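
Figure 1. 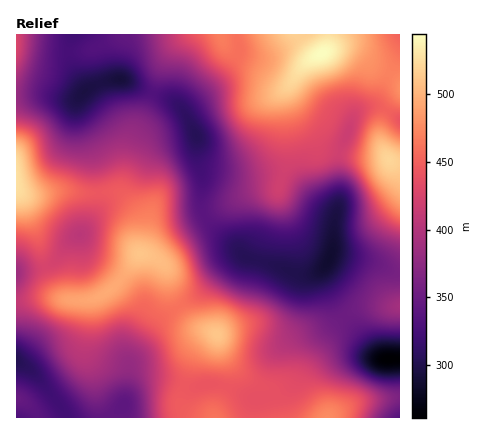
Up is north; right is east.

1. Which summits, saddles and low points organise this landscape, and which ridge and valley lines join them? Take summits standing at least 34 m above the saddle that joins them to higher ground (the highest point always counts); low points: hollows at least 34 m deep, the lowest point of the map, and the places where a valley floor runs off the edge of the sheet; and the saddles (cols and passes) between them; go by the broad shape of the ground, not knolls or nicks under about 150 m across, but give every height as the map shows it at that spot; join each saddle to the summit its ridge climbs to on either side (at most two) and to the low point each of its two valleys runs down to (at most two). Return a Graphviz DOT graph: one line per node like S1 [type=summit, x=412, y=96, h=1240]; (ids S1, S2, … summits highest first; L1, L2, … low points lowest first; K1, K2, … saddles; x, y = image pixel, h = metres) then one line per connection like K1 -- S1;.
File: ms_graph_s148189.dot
graph terrain {
  S1 [type=summit, x=322, y=54, h=544];
  S2 [type=summit, x=16, y=180, h=527];
  S3 [type=summit, x=390, y=160, h=520];
  S4 [type=summit, x=218, y=334, h=511];
  S5 [type=summit, x=140, y=254, h=510];
  S6 [type=summit, x=16, y=44, h=428];
  L1 [type=low, x=390, y=358, h=261];
  L2 [type=low, x=330, y=258, h=286];
  L3 [type=low, x=120, y=80, h=292];
  L4 [type=low, x=16, y=360, h=302];
  K1 [type=saddle, x=178, y=306, h=461];
  K2 [type=saddle, x=386, y=110, h=451];
  K3 [type=saddle, x=98, y=192, h=443];
  K4 [type=saddle, x=344, y=318, h=352];
  K5 [type=saddle, x=204, y=218, h=339];
  K6 [type=saddle, x=68, y=52, h=326];
  K1 -- S4;
  K1 -- S5;
  K1 -- L2;
  K1 -- L4;
  K2 -- S1;
  K2 -- S3;
  K2 -- L2;
  K3 -- S2;
  K3 -- S5;
  K3 -- L3;
  K3 -- L4;
  K4 -- S1;
  K4 -- L1;
  K4 -- L2;
  K5 -- S1;
  K5 -- S5;
  K5 -- L2;
  K5 -- L3;
  K6 -- S1;
  K6 -- S6;
  K6 -- L3;
}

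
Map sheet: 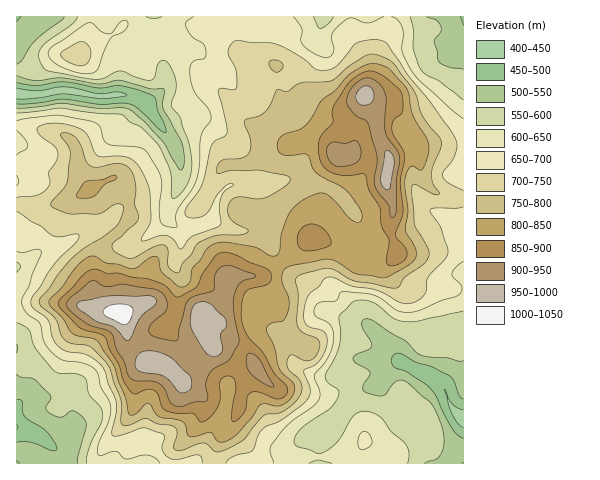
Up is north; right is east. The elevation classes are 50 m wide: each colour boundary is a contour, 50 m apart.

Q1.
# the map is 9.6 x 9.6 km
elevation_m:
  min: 420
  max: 1030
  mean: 710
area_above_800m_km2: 24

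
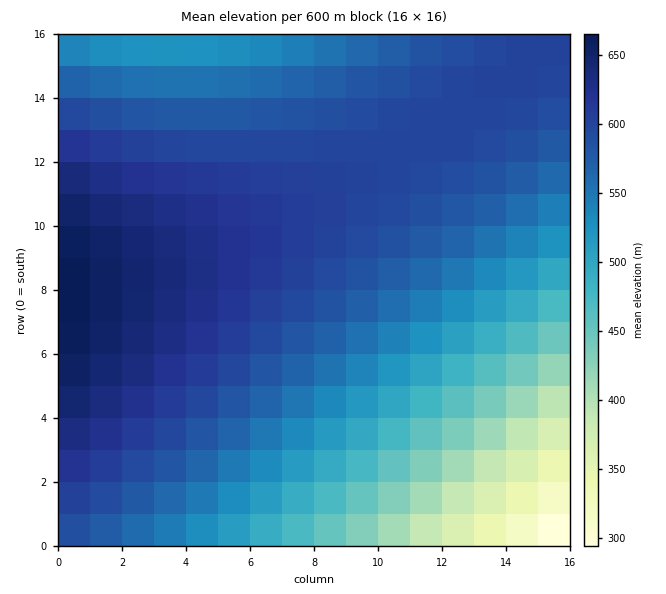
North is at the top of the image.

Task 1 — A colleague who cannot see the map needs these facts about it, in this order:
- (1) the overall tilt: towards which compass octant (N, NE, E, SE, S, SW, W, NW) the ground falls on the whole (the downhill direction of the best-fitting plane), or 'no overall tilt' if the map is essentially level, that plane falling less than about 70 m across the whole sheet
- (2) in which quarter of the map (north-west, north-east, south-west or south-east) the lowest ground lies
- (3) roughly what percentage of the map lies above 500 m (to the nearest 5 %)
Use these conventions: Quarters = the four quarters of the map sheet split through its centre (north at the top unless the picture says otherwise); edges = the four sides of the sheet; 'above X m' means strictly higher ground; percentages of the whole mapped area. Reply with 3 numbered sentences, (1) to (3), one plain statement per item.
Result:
(1) On the whole the ground falls towards the south-east.
(2) Look to the south-east quarter for the lowest ground.
(3) Roughly 80 % of the ground is higher than 500 m.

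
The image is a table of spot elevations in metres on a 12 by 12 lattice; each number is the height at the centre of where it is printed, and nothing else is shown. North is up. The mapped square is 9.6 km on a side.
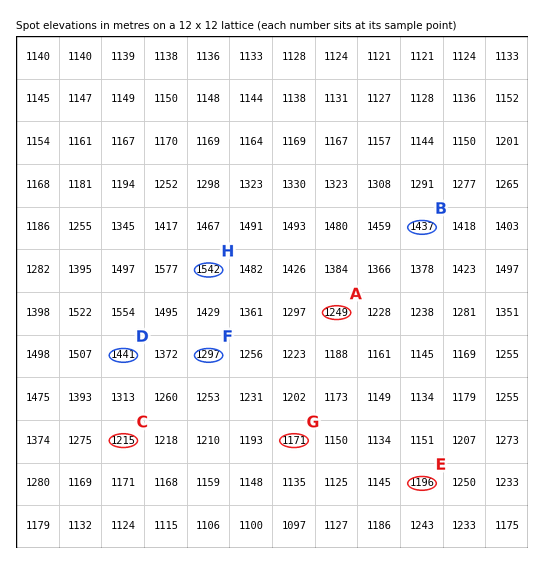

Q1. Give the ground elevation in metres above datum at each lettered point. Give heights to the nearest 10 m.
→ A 1250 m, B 1440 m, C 1220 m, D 1440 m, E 1200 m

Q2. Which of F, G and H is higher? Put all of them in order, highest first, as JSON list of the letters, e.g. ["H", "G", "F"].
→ ["H", "F", "G"]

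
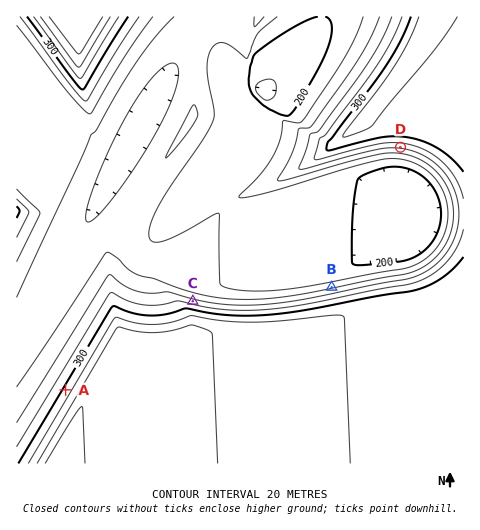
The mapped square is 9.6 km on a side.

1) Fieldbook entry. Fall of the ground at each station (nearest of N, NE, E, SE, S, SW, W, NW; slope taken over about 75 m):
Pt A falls NW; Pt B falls N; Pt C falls N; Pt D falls S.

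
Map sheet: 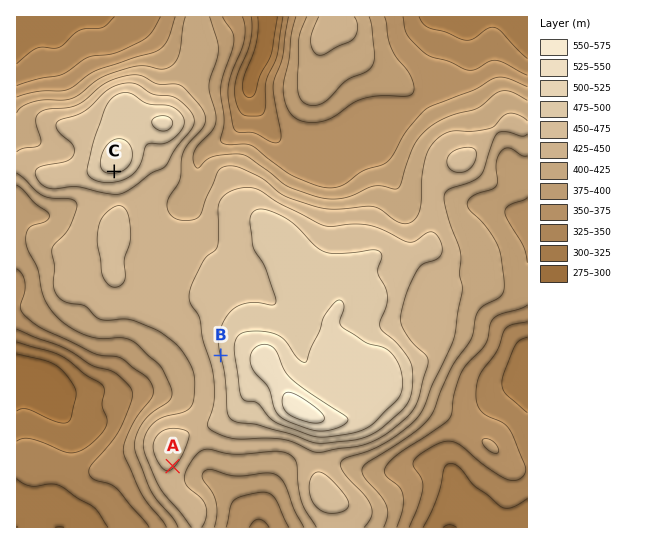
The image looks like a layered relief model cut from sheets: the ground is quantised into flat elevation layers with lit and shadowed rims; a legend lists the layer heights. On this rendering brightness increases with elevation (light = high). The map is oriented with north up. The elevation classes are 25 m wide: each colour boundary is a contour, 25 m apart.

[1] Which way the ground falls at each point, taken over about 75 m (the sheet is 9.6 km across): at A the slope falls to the SE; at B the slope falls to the W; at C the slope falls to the S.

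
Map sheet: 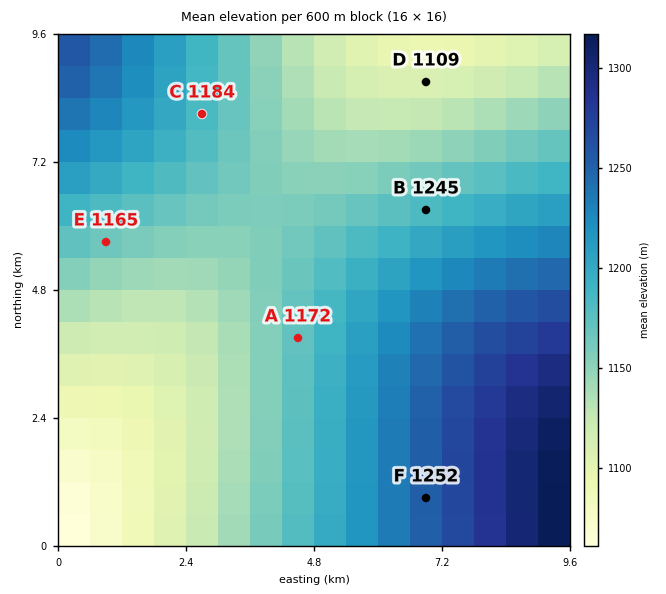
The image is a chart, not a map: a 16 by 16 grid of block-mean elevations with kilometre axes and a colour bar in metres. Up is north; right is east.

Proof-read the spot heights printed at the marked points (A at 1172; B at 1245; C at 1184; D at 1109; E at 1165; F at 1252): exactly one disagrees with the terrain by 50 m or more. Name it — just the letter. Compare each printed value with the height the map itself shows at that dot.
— B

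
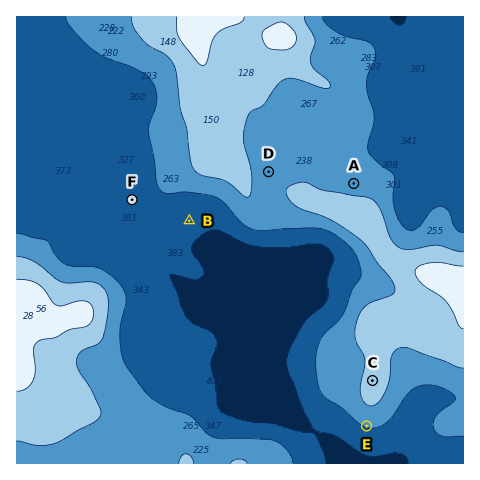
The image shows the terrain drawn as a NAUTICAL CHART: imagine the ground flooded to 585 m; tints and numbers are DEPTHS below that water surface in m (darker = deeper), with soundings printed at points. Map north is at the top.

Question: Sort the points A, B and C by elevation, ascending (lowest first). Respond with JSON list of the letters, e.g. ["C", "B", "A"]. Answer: ["B", "A", "C"]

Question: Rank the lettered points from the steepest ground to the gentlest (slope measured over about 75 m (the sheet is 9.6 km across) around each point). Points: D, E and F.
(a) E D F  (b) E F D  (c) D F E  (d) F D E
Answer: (b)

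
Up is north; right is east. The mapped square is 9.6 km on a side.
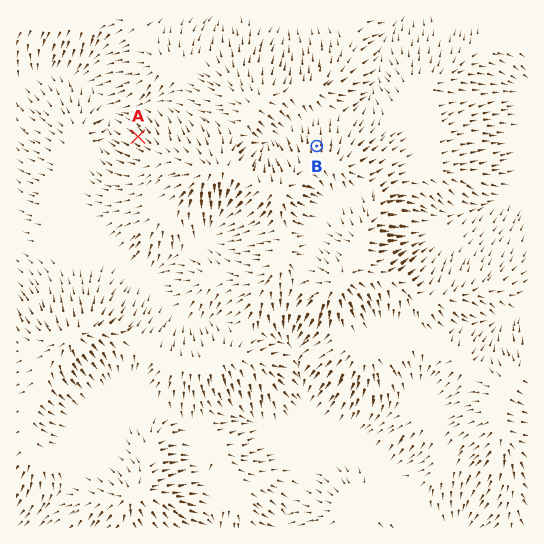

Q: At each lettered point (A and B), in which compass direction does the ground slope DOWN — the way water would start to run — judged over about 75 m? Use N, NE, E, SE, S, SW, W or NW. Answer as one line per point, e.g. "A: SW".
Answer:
A: NW
B: N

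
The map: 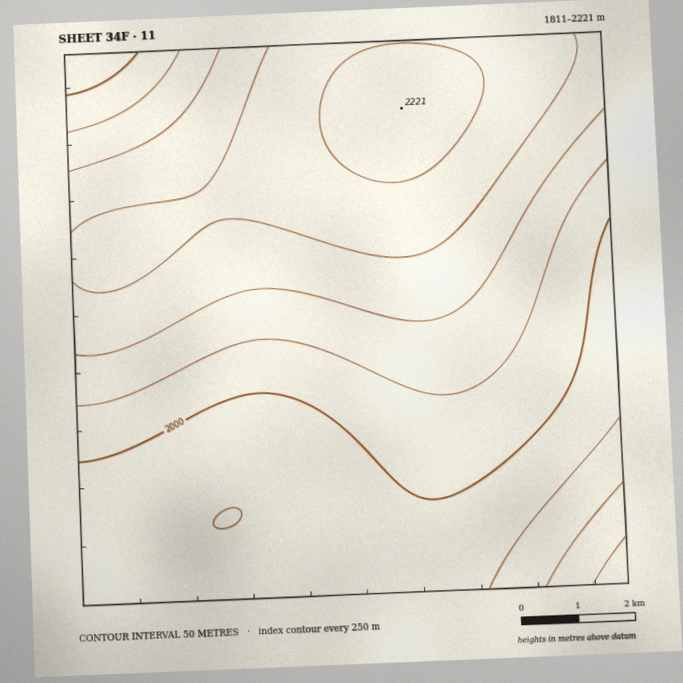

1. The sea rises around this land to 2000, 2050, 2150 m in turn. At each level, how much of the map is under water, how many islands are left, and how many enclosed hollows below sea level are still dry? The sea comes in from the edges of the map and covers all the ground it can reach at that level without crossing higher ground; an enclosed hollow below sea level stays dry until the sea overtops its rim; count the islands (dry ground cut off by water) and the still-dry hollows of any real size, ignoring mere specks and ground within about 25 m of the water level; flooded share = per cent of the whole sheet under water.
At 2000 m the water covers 31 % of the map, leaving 0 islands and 0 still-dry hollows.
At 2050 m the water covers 47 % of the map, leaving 0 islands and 0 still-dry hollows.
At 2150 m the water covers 77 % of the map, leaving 0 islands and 0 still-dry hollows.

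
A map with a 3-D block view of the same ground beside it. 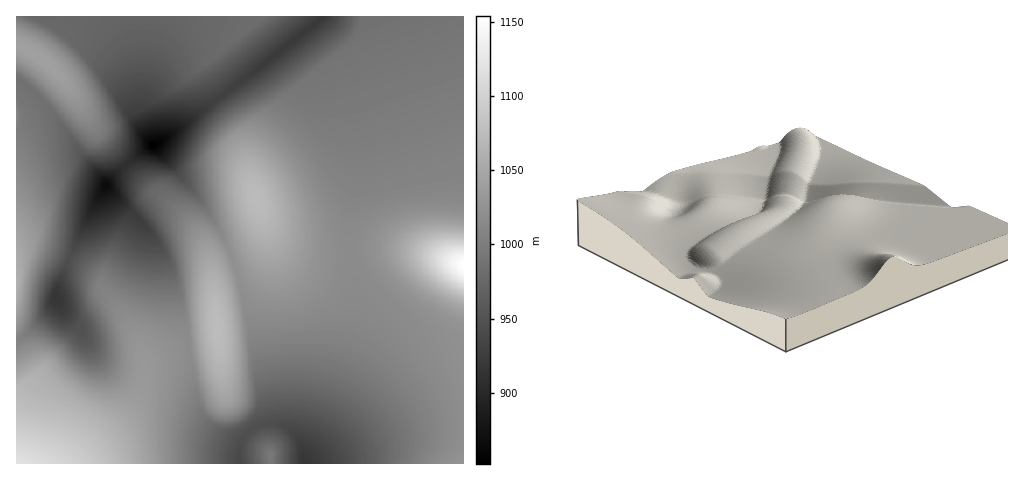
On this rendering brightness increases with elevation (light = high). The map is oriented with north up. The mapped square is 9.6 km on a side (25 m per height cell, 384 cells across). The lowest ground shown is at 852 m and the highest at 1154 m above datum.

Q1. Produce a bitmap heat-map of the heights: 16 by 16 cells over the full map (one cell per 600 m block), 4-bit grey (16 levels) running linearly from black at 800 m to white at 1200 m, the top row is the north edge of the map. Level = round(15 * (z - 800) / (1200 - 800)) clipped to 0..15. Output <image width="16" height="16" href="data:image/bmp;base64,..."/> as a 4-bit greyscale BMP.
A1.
<image width="16" height="16" href="data:image/bmp;base64,Qk32AAAAAAAAAHYAAAAoAAAAEAAAABAAAAABAAQAAAAAAIAAAAATCwAAEwsAABAAAAAAAAAAAAAAABEREQAiIiIAMzMzAERERABVVVUAZmZmAHd3dwCIiIgAmZmZAKqqqgC7u7sAzMzMAN3d3QDu7u4A////ALu6mHZmVWeIuqqYd2ZWZ4iqmZiJdmd3iJl4mJqHd4iIh2iImoiIiIh1aIiaiIiIiYV3d5mZiIiblmZmmZmYiayXVVeJqpiJmYdDZ3mqiIiIh1RVeamIiIh3djNomIiIiHeGRFaId3d4eYZWZWd3d3eZdmZmVWd3d4d2ZndlVnd3"/>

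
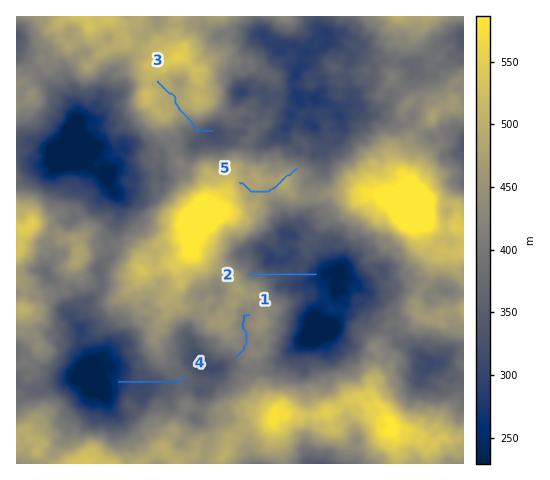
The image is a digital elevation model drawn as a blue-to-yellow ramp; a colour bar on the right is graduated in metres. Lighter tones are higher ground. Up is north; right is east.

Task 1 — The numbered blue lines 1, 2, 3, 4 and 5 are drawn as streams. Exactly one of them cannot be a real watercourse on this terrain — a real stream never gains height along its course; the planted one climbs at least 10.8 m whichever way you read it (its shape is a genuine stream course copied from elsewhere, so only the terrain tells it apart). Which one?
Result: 5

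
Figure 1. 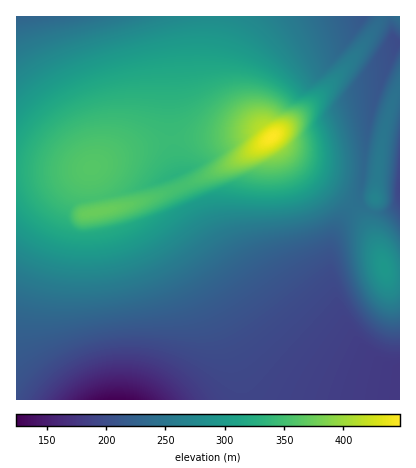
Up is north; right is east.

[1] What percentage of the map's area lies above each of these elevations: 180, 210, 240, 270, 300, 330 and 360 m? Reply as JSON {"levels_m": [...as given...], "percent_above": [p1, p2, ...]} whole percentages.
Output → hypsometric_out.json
{"levels_m": [180, 210, 240, 270, 300, 330, 360], "percent_above": [96, 77, 62, 46, 32, 21, 6]}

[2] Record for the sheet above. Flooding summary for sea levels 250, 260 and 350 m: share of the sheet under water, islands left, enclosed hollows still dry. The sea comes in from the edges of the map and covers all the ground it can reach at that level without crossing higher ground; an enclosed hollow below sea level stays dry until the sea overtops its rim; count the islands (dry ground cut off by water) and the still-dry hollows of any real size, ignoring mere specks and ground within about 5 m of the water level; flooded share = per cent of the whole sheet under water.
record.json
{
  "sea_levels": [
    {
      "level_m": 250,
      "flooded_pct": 44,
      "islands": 1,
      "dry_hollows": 0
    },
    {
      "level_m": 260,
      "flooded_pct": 49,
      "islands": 1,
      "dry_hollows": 0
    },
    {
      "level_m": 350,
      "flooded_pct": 90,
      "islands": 1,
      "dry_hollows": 0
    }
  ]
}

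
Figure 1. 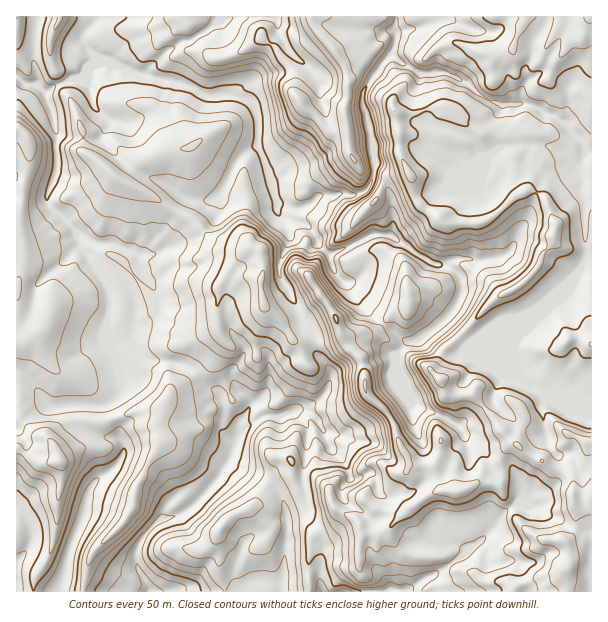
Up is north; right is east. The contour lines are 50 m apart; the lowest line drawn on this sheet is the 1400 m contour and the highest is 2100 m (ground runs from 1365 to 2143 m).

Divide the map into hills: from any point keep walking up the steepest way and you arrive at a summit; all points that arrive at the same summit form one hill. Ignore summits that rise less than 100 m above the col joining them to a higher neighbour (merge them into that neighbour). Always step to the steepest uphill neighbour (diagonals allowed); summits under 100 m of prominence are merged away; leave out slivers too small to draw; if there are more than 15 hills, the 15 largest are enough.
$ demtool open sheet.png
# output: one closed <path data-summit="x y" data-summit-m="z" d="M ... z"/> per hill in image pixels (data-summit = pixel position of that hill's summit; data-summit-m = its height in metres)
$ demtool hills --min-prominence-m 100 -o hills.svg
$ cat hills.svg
<path data-summit="566 569" data-summit-m="2142" d="M275 16l-177 0-16 20 2 8 12 13-2 6-6 5-2 6-5 5-10 0-27 13 12 39 2 31-2 11-8 21 0 9 28 28 3 14 7 9 22 36 1 24-5 18 5 10 7 2 13-6 5 10 13 12 29 2 15 6 15 17 14 10 6 27 12 10-10 30-10 15-16 20-19 15-24 8-20 23-3 6 0 15 14 27 441 1 1-439-7-1-7 13 5 12-1 15 2 6 0 35 4 13 0 9-8 15-16 18-33 25-12 12-33 15-19 6-23-25 8-10 10-17-2-18-11-10-17-2-42-30 2-6 0-19-4-20-5-5-11-3-6 9-10 4-33 0-21 14-14 0-11-5-12-42-7-15 1-23-5-18-5-5-11-4 3-6 11-9 16-34 9-12 1-9z"/><path data-summit="554 234" data-summit-m="2080" d="M392 55l-12 10-18 28 0 14 4 4 7 33 1 27-2 9 11 4 5 5 4 20 0 19-2 6 42 30 17 2 11 10 2 18-6 12-12 15 23 25 4 0 48-21 12-12 33-25 16-18 8-15-4-22 0-35-2-6 1-15-5-9 6-13 0-6-2-8-18-19-30-16-10-3-24 1-9-2-11-6-12-12-18-10-13-2-18 1z"/><path data-summit="134 506" data-summit-m="1690" d="M129 338l-13 6-7 0 11 27 1 18-5 9-8 6 0 6 14 31 2 12-6 11-26 21-4 9-3 18-17 40-9 40 90 0-1-7-12-21 0-15 3-6 20-23 24-8 19-15 16-20 10-15 10-27-2-6-10-7-4-24-7-8-9-5-15-17-6-2-41-8-10-10z"/><path data-summit="353 158" data-summit-m="1954" d="M395 16l-119 1 2 9-1 9-9 12-16 34-11 9-3 6 11 4 5 5 5 18-1 23 7 15 9 33 5 11 9 3 14 0 9-4 7-8 15 0 8-3 15 1 10-4 4-5 4-14 0-12-4-30-8-22 0-14 18-28 11-11 5-13z"/><path data-summit="27 137" data-summit-m="1681" d="M18 78l-2 0 0 305 17 3 18 22 18-4 36 0 11-6 5-9-1-18-16-39 5-18-1-24-22-36-7-9-3-14-28-28 0-9 6-12 4-20-2-31-2-14-10-25-6-7-12-1z"/><path data-summit="591 17" data-summit-m="2112" d="M591 16l-195 0-2 10 2 15-5 13 28 19 18-1 13 2 18 10 12 12 11 6 9 2 24-1 10 3 30 16 18 19 2 11 7 0z"/><path data-summit="59 461" data-summit-m="1730" d="M26 384l-10 0 0 123 9 8 5 9 1 16-5 11-10 10 0 30 41 1 7-16 9-37 12-27 3-18 4-9 26-21 6-11 0-7-5-8-14 0-19-8-4-5-1-21-30 4-18-22z"/><path data-summit="60 17" data-summit-m="1610" d="M96 16l-79 0-1 61 10 7 12 1 6 6 27-12 10 0 15-19 0-3-12-13-2-8 12-13z"/>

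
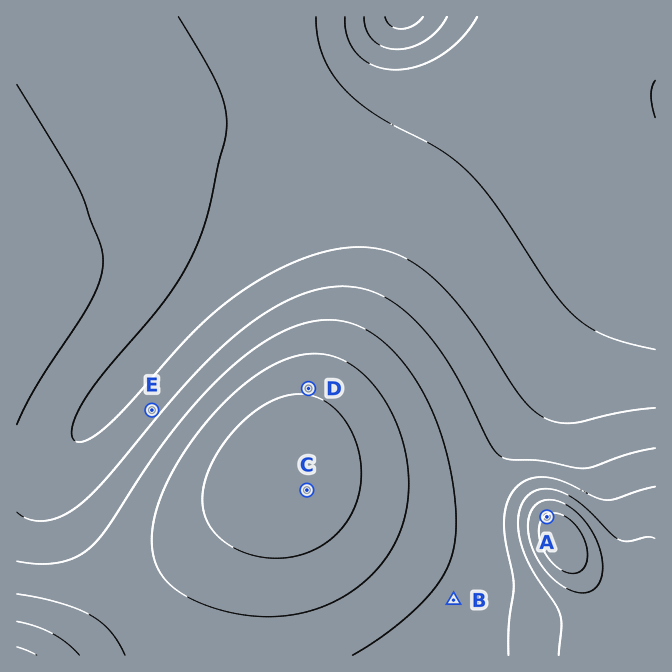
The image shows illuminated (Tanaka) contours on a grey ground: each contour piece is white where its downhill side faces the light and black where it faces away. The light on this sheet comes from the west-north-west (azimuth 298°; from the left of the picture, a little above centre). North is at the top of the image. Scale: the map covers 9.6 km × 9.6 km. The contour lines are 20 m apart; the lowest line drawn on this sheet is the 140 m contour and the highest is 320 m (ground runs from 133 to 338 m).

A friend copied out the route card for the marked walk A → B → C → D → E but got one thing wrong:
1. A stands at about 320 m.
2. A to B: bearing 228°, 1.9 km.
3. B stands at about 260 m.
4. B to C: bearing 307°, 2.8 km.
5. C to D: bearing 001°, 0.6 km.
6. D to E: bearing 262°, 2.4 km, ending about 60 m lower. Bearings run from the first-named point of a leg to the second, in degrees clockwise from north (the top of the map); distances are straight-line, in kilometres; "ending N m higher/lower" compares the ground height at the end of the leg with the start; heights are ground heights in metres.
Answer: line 5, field distance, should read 1.5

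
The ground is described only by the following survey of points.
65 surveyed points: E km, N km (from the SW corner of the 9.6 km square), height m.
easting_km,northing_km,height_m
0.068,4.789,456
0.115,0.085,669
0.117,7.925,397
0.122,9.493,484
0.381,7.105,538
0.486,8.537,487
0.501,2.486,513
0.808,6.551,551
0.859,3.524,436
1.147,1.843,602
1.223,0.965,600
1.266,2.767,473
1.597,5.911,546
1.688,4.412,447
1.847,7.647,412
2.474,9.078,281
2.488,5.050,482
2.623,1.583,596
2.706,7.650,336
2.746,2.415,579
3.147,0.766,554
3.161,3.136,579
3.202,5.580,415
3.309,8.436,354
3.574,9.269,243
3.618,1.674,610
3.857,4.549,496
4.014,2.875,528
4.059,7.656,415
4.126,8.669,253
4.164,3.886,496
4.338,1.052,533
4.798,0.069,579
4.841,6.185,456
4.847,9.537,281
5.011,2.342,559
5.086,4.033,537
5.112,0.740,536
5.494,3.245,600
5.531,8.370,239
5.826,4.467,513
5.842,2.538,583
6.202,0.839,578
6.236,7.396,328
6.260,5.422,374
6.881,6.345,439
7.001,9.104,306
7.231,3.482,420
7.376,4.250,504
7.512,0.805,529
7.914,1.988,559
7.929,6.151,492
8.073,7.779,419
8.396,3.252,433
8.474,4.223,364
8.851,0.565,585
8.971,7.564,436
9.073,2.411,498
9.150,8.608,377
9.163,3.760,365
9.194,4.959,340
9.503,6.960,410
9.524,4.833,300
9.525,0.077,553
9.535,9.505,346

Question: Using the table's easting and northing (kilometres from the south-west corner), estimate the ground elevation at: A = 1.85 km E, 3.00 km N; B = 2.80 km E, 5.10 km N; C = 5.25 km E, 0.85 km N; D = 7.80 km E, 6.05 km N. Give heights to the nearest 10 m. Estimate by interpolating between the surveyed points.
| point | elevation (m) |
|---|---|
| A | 470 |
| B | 430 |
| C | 540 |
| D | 480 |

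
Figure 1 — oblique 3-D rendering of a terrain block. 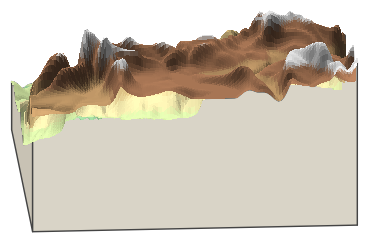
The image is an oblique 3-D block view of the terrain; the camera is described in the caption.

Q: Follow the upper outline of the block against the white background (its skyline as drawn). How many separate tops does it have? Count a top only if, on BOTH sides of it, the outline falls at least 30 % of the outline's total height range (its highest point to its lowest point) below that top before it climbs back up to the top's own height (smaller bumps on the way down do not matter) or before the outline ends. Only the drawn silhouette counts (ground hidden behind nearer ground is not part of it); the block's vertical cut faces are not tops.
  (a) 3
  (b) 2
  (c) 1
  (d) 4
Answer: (c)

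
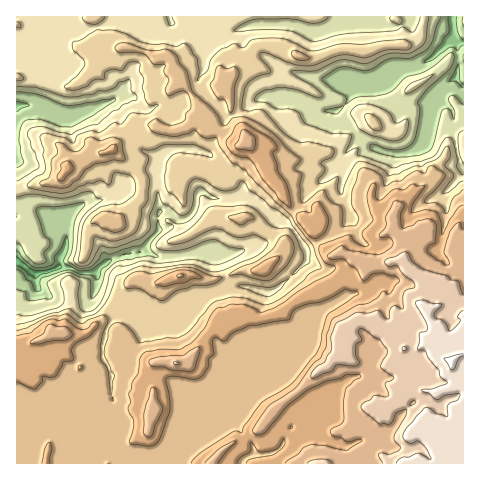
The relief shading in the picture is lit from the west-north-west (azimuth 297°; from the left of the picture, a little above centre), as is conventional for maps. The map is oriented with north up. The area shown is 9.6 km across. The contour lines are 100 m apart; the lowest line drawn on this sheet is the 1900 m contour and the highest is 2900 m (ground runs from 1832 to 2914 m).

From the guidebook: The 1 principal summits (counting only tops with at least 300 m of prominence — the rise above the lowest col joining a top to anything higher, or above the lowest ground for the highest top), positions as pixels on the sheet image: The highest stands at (452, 363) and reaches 2914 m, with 1082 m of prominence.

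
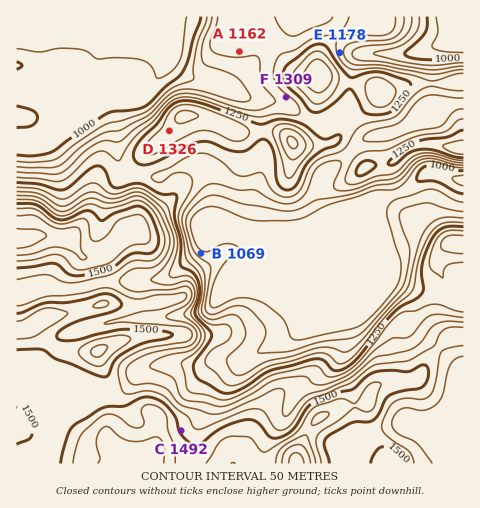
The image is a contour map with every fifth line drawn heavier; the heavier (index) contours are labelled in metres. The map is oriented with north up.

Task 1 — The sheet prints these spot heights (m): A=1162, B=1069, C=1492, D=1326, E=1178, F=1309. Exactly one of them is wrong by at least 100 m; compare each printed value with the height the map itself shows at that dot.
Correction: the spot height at F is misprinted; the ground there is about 1184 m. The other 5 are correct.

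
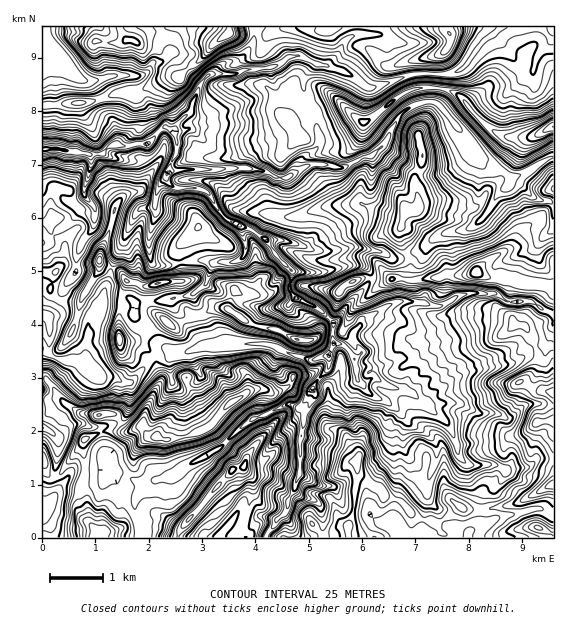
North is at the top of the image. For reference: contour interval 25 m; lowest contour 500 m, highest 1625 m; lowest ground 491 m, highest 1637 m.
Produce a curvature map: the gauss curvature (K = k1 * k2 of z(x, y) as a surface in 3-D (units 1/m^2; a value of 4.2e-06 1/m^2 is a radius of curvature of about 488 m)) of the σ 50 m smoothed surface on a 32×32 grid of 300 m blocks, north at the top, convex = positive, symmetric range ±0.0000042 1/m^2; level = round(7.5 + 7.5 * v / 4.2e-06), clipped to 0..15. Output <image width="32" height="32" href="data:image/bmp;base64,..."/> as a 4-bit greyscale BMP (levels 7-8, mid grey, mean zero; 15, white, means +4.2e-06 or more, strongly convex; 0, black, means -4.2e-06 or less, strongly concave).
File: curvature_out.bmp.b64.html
<image width="32" height="32" href="data:image/bmp;base64,Qk12AgAAAAAAAHYAAAAoAAAAIAAAACAAAAABAAQAAAAAAAACAAATCwAAEwsAABAAAAAAAAAAAAAAABEREQAiIiIAMzMzAERERABVVVUAZmZmAHd3dwCIiIgAmZmZAKqqqgC7u7sAzMzMAN3d3QDu7u4A////AHd4iHdpiHxnhYh3d4h3d6eIl4Z1iXd2h+eGh4d2l3dniGh3eIh4loRpZ4h4ineHeHeIh3iHhXeKlJZpd3Z4eIiGaHaXd42Xd2eZZ4d3l2lnqWmWiIeGlqiIeZh5eIiHh1nEV4tppHxnaXeXeIaHhYeHToOnd3Z6mHp4Z3d4d3m3lVmHiId5lnUld4d3h4d3V1ebW3m0mIZ353h3eHd3fWjHeHZUd4XXfzVWiIeHh3h4OXeXd3h3dnQmZ5h3h3d3d4p293eHeHeH/3WXh3iIl3eIZ0h7Z3izmIB2d4d3h3mHdnh4V3dpZmp9l4iXdoh6aXaYd1tniZjQ9PdmeIiHaHaIsRx7bBh5tkeMG1aVi3d3h09nmGd4g3qXeHlYiHeIiXdjaHiHe0tYd4iHh3d4d3eHiVeHeIbUiIeHd5eHiXh4iGmaWp2EmXd3eGeJh3d4iHlKhsJ3d4h2h3h3iHd4eHmYeJddh2eILHh6eXZ4iGZ5h3eIZzl3h8hns4eHh4h3d5iYtM1Yd4d3h4V4eId3iIp4aViCd3iHd4d5uH+Ih3d3eHiId1d4iIh4iFZWV4aXiHikeGhqZ4d3d6i6aIa3h5d3loh394mKaGd3d2hYd4eHeGeId3K2VpdoeHl3dod3eHipeIeHpzl4iGh4iJt3d4dniXh3d4x2d3iHd3iId3d3"/>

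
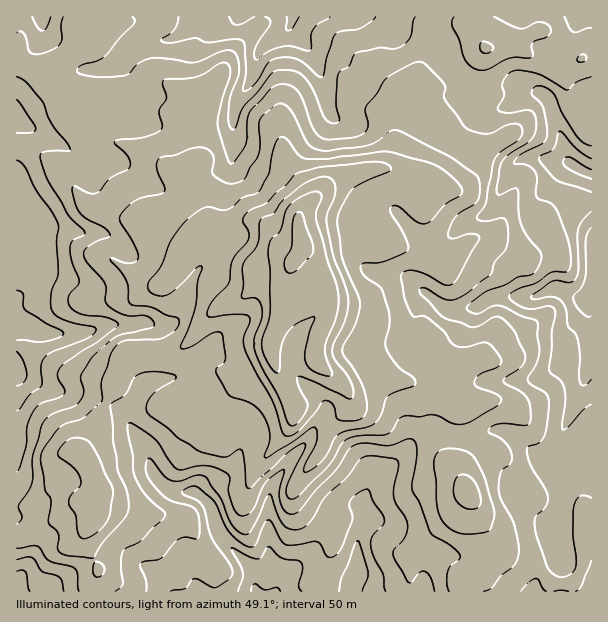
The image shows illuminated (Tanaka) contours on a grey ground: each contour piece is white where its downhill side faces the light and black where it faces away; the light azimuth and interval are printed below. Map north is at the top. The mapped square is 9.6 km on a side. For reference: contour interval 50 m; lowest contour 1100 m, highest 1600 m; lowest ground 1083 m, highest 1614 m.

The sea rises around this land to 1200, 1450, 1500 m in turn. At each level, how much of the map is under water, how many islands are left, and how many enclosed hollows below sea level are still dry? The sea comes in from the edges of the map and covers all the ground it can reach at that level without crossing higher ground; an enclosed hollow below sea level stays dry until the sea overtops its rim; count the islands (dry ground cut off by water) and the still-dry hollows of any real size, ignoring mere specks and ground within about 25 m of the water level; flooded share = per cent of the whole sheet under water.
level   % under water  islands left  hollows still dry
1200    12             0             0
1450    92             1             0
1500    95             1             0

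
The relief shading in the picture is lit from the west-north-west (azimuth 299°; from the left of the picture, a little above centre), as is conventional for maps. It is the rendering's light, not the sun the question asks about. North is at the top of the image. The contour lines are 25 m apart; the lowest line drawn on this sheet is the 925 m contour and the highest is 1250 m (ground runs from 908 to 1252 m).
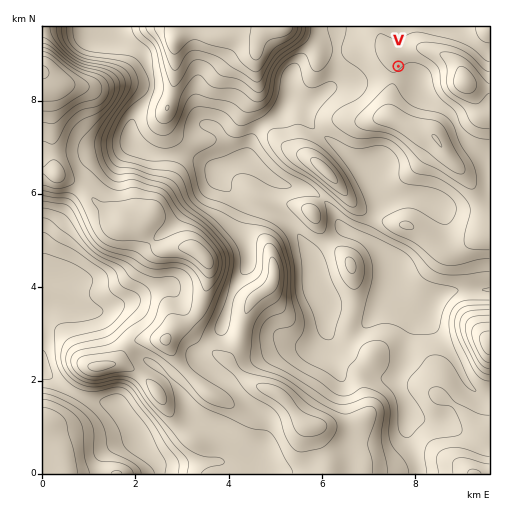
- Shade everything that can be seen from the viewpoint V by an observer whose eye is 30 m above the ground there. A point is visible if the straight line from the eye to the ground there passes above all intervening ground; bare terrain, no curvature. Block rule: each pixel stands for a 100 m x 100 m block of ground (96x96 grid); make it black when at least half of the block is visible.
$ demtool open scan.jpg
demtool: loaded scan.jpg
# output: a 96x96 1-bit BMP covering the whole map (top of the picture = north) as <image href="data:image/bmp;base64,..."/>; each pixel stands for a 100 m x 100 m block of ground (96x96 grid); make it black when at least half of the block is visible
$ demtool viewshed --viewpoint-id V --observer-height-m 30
<image width="96" height="96" href="data:image/bmp;base64,Qk2+BAAAAAAAAD4AAAAoAAAAYAAAAGAAAAABAAEAAAAAAIAEAAATCwAAEwsAAAIAAAAAAAAA////AAAAAAAAAAAAAAAAAAAAAAAAAAAAAAAAAAAAAAAAAAAAAAAAAAAAAAAAAAAAAAAAAAAAAAAAAAAAAAAAAAAAAAAAAAAAAAAAAAAAAAAAAAAAAAAAAAAAAAAAAAAAAAAAAAAAAAAAAAAAAAAAAAAAAAAAAAAAAAAAAAAAAAAAAAAAAAAAAAAAAAAAAAAAAAAAAAAAAAAAAAAAAAAAAAAAAAAAAAAAAAAAAAAAAAAAAAAAAAAAAAAAAAAAAAAAAQAAAAAAAAAAAAAABwAQAAAAAAAAAAAAHgAwAAAAAAAAAAAAOAHgAAAAAAAAAAAAAAfAAAAAAAAAAAAAAB+AAAAAAAAAAAAAAD4AAAAAAAAAAAAAAHwAAAAAAAAAAAAAAHgAAAAAAAAAAAAAACAAAAAAAAAAAAAAAAAAAAAAAAAAAAAAAAAAAAAAAAAAAAAQAAAAAAAAAAAAAAAQAAAAAAAAAAAAAAAAAAAAAAAAAAAAAAAAAAAAAAAAAAAAAAAAAAAAAAAAAAAAAAAAAAAAAAAAAAAAAAAAAAAAAAAAAAAAAAAAMAAAAAAAAAAAAAAAEAAAAAAAAAAAAAAAGAAAAAAAAAAAAAAAGAAAAAAAAAAAAAAADAAAAAAAAAAAAAAADAAAAAAAAAAAAAAABAAgAAAAAAAAAAAABgBgAAAAAAAAAAAABgAAAAAAAAAAAAAABwAAAAAAAAAAAAAADwAAAAAAAAAAAAAAHwAAAAAAAAAAAAAAHwAAAAAAAAAAAAAAPwAAAAAAAAAAAAAA/wAAAAAAAAAAAABD/gAAAAAAAAAAAAH//gAAAAAAAAAAAAH//AAAAAAAAAAAAAH//AAAAAAAAAAAAAD//AAAAAAAAAAAAAD/+AAAAAAAAAAAAAD/+AAAAAAAAAAAAAH/8AAAAAAAAAAAAE//4AAAAAAAAAAAD///4AAAAAAAAAAAH///wAAAAAAAAAAAP///wAAAAAAAAAAAf///wAAAAAAAAAAP////wAAAAQAAAAAf////wAAAAwAAAAAf////wAAABwAAAAAf////wAAADgAAAAAf////wAAAHgAAAAA/////4AAAPAAAAAA//+B/+AAA+AAAAAA//wAf/AAD8AAAAAA//gAf/gAP4AAAAAA//gAf+AA/4AAAABA//AA/ACB/wAAACDA//AA8ADh/gAAAfHA//AA4AB3/gAAD/vg//gA4AB//gAAP//gf/gAwAB//w/w///wfvgAQAA////////wfHwAAAAP///////gfnwAAAAP//////+Af/wAAAAP//////4Af/wAAAAP//////4Af/wAAAAP4/////8Af/gAAAAPwf////8Af/AAAAAPwP////8A/8AAAAAPgP////8B/AAAAAAPgP////8B4AAAAAAPwP////4DwAAAAAAPwP////4DAAAAAAAP8P////gAAAAAAAAP+P///+AAAAAAAAAP/////wAAAAAAAAAH/////AAAAAAAAAAD////8AAAAAAAAAAAf///+AAAAAAAAAAAP///+AAA="/>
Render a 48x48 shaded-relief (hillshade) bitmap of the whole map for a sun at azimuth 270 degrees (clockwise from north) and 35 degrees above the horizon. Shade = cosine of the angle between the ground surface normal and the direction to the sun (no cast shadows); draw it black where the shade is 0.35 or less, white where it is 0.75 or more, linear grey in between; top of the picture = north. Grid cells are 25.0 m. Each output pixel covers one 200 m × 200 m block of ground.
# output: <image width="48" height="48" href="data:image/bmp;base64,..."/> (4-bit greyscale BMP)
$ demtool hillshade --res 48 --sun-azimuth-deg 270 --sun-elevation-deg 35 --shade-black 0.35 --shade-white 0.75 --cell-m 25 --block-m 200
<image width="48" height="48" href="data:image/bmp;base64,Qk32BAAAAAAAAHYAAAAoAAAAMAAAADAAAAABAAQAAAAAAIAEAAATCwAAEwsAABAAAAAAAAAAAAAAABEREQAiIiIAMzMzAERERABVVVUAZmZmAHd3dwCIiIgAmZmZAKqqqgC7u7sAzMzMAN3d3QDu7u4A////AJmGZ4h1VorMqZiIiZqqmYd4h2Z3m7uph5mGVndmaJvLqZmIiZqpmYd4h2Z4q7qYd4h2VWZniazLmIiIiaupiId4hlZ4q6mHeIh2VWZniszKiIiJmau5h3Z4hlV5qpmIiYh2VVZ4m9ypiImZmau6l2Z4hkV5mZmZmYd2VVZ4rNuIiJmpmKu6h2V4hkRpmZmpmHdlVWeKzclnmqqYiauodmaJhkRpqpmYiHZVZnic7rZou6h3mqqGVmeZl0R5qpiHeGZ4iHit7ZV6yod5qqhUVmeal1aKqoh3iIirqGac2nabqHiaqXZFZmeah3iaqYd4mqvduWaJl3mqh4mph2VWZ3iZh3iaqYeKu83+yYd2Z5uXeJmHZmZmd4mZmHeJqYic3c3sqZh2ebp2iZh2ZmdmeImaqHeJmYit7szLmZmYm7hWiIiGVWdneImaqXeJmYrO7buqmaq6q7hmd3mXRWd3d4mZmYeIiZvu3KmZmau7q7l3ZWmoVWh2Z4mYiYiIia3uupmYmau7u7qIdVipZXd1V4mYeIiIib3sqZmZmZq7vLqZlkeqdmZUV4mYeIiIiazKmJmZmZqqvLmap0aal2UzaJmod4iIiJupiJmZmqqqq6mruESKqXMTeJqoZ4iZmJmZiIiJmru6qpmryUJZq4MDeJuoVniZmZmYiIiJmry7qYibykAnrKMDeay3VXiaqpmIiImZq7u7uoibyTAWraIEebynRXiau6mHiJmavLqquqmaliAmrIIVibuWVomru6mIiJqr3cqZmZqpdBE3q3I2iqmHeJq7uZmZmaqs7bqYiImYYhNYqWNYqYd4mruqmImqqaq87bmYh3eHQjV4h2V6uFaaqruYd4mqqaq926mZmHVUM1d3d3irpki6mZqYd4mrqZm9ypmZmGQzRXd3iJmrlmq4Z4mYiImrqZmbuYiZh2MiRneJmZmZiLylV4mYiJq6mJiJmHeId2QzNniZmIiZrNtkaJmZmZq6h6hmd2aIZmZURomZiImrzcY0eJmpmauoZqhVdlV3ZndlRomYiau8y3M2iJq6qauWVpdWdTRneIh2Z4iImszMuENYiJq7qqllZ4dWZSNXiZiHd3eIq8y6hUaIiJrMuqdWeIdWZCNYmph3d3iIrLqZdniZiJvLqoVXiYdWZCJYqpdmeImYmqmYeJqpmZq6mGVpmYdVZSFIu6dFeJqoeJmYmqqqqqmYiGabqYdVZjEmrLdEeJqpdmiZmqqqq6h3d3irqYdlZjAUi8hEeZmqlkaZmqqqq6hneJq7mIdmZkETabpliZmapjWJmZqaqqh3iry5d4h2ZUISSLt2iZmapSSJmImaqqh3m924ZYdlVUMzWMyFiqmalBOKqImZqqmIm923VGUiNVRFadyFeaqrlAJquXiZmqmIm8ymRDEANmd3i+2GeaqrlRFIqXiZmpmJq7p1VSACV4iJnP2GiZmql0M1iHiZqpmaqZdmeCEUeImaveyHiZmZmHYyV3iZqZiZmHd4mjIkeIms3MuIiZmZmZhBJniZqYiJiIiKuw=="/>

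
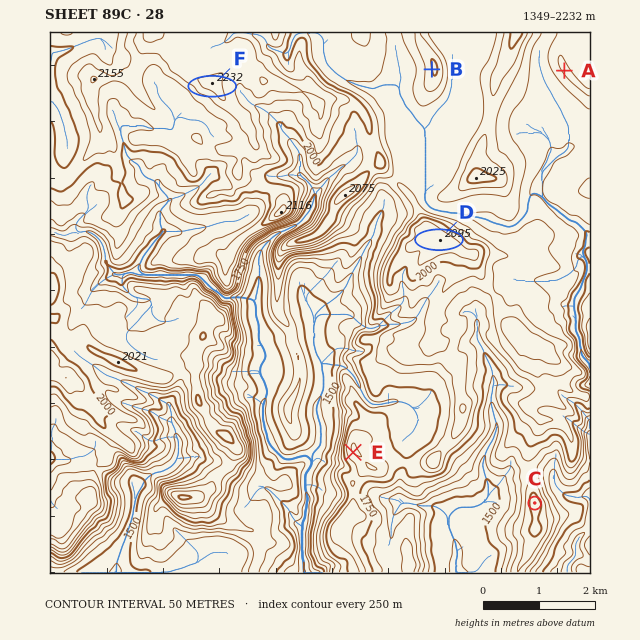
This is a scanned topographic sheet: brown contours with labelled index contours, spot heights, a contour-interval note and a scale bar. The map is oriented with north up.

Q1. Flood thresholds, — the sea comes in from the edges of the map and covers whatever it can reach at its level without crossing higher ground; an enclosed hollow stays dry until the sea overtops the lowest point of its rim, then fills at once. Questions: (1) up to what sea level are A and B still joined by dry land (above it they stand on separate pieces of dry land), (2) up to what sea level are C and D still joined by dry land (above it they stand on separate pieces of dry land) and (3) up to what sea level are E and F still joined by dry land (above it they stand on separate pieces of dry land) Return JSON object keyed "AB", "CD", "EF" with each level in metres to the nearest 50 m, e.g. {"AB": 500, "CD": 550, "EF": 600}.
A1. {"AB": 1850, "CD": 1700, "EF": 1750}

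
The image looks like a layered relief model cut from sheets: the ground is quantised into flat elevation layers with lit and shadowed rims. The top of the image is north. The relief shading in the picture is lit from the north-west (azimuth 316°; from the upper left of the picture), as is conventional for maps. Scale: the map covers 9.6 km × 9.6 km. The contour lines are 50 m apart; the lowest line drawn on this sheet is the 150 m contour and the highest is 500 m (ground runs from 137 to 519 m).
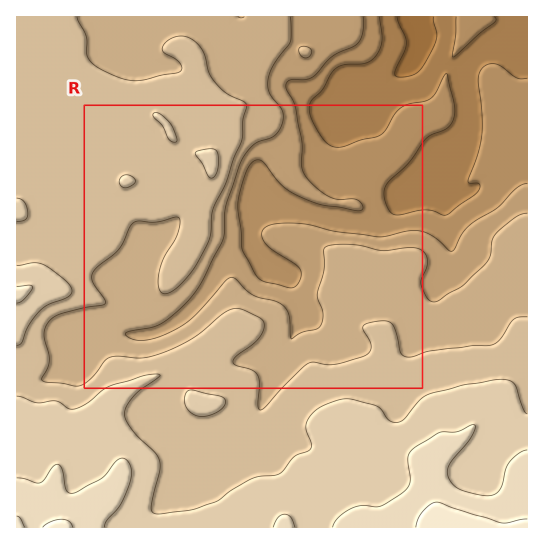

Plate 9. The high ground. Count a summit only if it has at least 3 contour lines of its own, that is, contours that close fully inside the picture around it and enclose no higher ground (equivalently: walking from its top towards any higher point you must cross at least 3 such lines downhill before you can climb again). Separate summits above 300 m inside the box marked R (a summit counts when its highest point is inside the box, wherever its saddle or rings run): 0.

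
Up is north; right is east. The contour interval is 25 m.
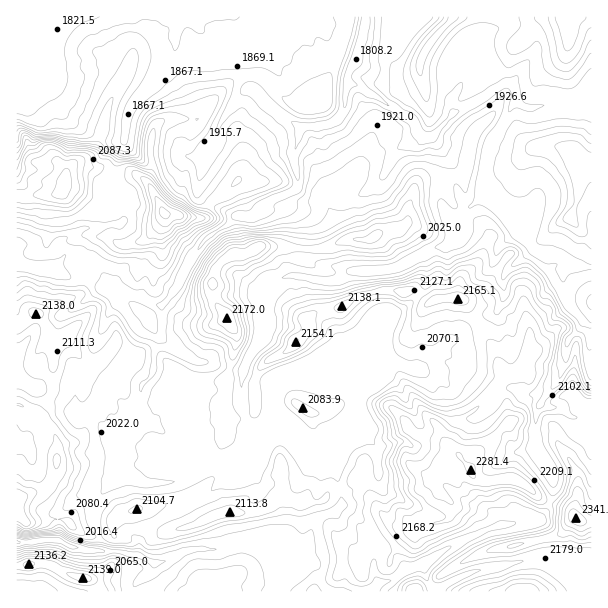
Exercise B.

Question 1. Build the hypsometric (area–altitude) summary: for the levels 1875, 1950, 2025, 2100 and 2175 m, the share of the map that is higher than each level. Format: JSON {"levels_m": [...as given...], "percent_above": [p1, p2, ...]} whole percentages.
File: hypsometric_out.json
{"levels_m": [1875, 1950, 2025, 2100, 2175], "percent_above": [92, 73, 53, 22, 8]}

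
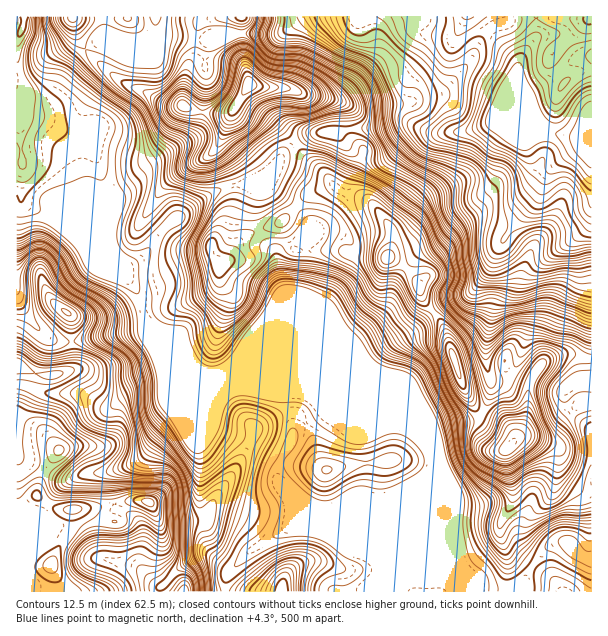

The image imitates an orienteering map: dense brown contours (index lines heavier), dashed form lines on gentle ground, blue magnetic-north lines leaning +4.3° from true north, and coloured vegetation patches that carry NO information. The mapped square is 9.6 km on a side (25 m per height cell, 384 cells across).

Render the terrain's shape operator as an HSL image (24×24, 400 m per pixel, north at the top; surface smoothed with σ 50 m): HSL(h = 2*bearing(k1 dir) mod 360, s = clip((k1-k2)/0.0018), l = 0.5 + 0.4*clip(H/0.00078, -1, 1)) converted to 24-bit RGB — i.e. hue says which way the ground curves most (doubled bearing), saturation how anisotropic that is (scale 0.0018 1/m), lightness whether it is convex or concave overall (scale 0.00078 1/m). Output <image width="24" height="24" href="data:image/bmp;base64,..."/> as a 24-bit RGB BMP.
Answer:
<image width="24" height="24" href="data:image/bmp;base64,Qk32BgAAAAAAADYAAAAoAAAAGAAAABgAAAABABgAAAAAAMAGAAATCwAAEwsAAAAAAAAAAAAAgmWGkr5lW9bCpmDMvVGNfzxFELk0+dvQBgg6T5G1p5DF6LCiTz1dV5RsaIqOf3+AfIN+hHx+gHt+c09nur0+SoOHjrWScXujX4eN37uOVEkfRUAghHc4mE5gmPpzWg0RijJGJ2hJM4xE2YmUtI3ZcUKsi2l9f3+Af3+Af3+AfluEjkB3w96SLINWfZhRhExBf4B/i3tc3mSaYErJiczYL3qv0fjBNQ54jr+HUmKITolZYHk4gl8/gHF0f4B/f4B/f3+Af3+AWkaEm3XI16p0z2lbKj4gg403nGmWWLfbxsHufXfhw1fsz/f8sNSBBgR005GNUHqIdnuYcGaDh21TZoNegH98f4B8f4B/f3+ARD9yXHw37aFngTvAvHjbfqDGe2Cyo7cVIDwNWoEcGNxX00xU/M/WAgBA35imqm9rRlNqh0l+uZCPY6aFWn1OjJdbUYJUeXiAUQw/kWQps/8yIkVE2MqAPYt9aV102oyVQ13Ad8BJJ5waIYU+6ehbIQkynIFj2YSFQmB7TXacmr2qlYfBhXLKrJ3BjJC9QyJxuxTT2N/z8tnfMJ6qZdKFLmS7ZG6PjciVcJvNgHHS5ry5Lp6oiyBTb0RyR4F4vZJ0tIW2PmV2gKhiemRSZnJQipdWi1FZLRNTXOSHUst74bK13tvvRZHdiyeWb7O/s6x/nkxLS1Iu7u17Jj1PcDFhf3+AQ3qLp8mstG2of2arjWN2gHx8f4B/f4B/gHaALwo2w/02A9aUh8pm7tGNQCNWvUqcfFEqrn8qin06fLp1i9BoRB+UY19+gH9/b4J1gYdJfW5ZgH1pgHx7gIB/gH9/gH59ZC1kYh162//MEy9tdHcx/8mFGzQxXo9NlNLla2Ha0bPqu7/js7XiWRKEenaAkkZlbrI2a4F7gIB/gIB/gIB/gH9/g1Rzly0nTyJMMMOv4P/MGQFmY9qH7Ye0t4roS3DAm080UCkdqNMAQ2oNZFAbaSdhe2tkgEaX5cGVH2ZMfYB/f4B/f3+AgGt4ajlnrnyZS3LMkfrF3vHKAw9U5rG2PdCmuWarX2jAliN/ccnT1fX2qqbrXTe+YjeIu1+nRjhv37mIfdZRJXJqf4CAf3x9di9tm19ZU6l0r2NMoP+rLkSjgSCaP71mvnqaepx1X1qPQyCHzP/ORZ53nStdkCJrhlyJTlZ9wk/Dtdif5L+tGjlMXlYuZUUpNUdVtpqBMJmNu+ms//09Bi0SL6qcmVNCW4pHunxsc0ZLVXj95/LLRh1EYy8vdlBPa4+FZEeAsmlK1d6oynykpCbWa1fCZ4LGZqjKRmjQtefOTtOe8vDZbF7XESg/nkxub7MzRKJYnHO4F78w60AqdyBfdW+BwFyROZRrP3S3kYfpy8mApGx4oEGTYLyhX3KqhnOyM2qH3NSNer6CS8lq13anISBGMGFX3rGmMolKNXsvbX86h0IwgHh6c3iAS1qp14yIJFE5Gl0t3qyLb4WamnbKx3u3aVtQeGhVZpqOqum4mMq6nk5TjURmm0CxTKGZRZlmyG5+TXSDaWOQlIaOhHuJfXWERGpuzHlqljZuKH0fVrYZi3dYQ2dPvGKLpXa1eLm+n+fXhLy3n2FlyWaZb0OBUXGNXqZoTl1vtI5xVletXlZwk4pzhYd8cGCEl3OfT32F00/m9sPZOLMwLn88Vn9uTXpzmM+ug83TvMEqcX48dKulsmKtunnGY3HEvpvDekOXTalUk0p9Zl2OhpCBhYR8YWWAZGaLqDxlH2Eaq9op+7O8Roo+NGZEM7ZjRL0xZyMq2OSdRradZVVAWmE2k4JRiGBVgkU9kkdRqoRsclZjW2SFjX9zjIB1b1dZSS8zi0Fj0p+VHNfA7Zik1b62PWKSb00PJTEHSWwbjv0qYFkxaiowg3U+eqYyLmEuf2Rrgl92vqpFVn58Tkd8l5FsglNXdyhFT6vEVvn/1uD1SaHyiR7t/7W/jTzbr8b20OH7tdz9r8LXRyefinGxgHSst7CaV1SKWXZ9bUV918OmRVNqiR+fkH5WeD5jlOjeheXbR4J7l68ijTooDhYl7/7NgLL/zszyr5rKl1u6xIulcyJ3dZ6HZnCXwnaSmHJ+PGF0i1ineK9sqXXCPBvCzE6nb9mXV7dge2JVY3ZXQp1puoFhAZ2i7v/MDSAmnIIqll04Z2BFiic6sGiHhmaUgGFckVmJuoSShUyJQZmFrISDioBbAAVA45K3zeq/OE6jxHF/RIykcVeOuaN6pjO9+v9IDnFsKXojj4xAYzw7cnhYpZVihld6mpJ5T4KIq3WRro+yTmqmYqJ6rYSo"/>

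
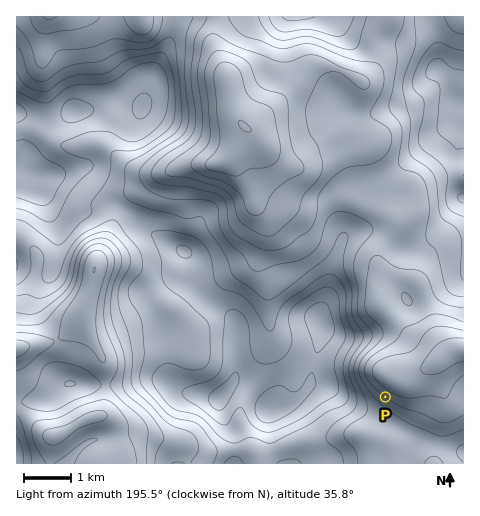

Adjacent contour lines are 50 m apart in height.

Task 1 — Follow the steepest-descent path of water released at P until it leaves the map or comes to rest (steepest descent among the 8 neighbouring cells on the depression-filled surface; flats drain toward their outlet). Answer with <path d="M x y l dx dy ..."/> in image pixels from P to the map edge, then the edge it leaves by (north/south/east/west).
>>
<path d="M385 397l12-12 2-4 7 0 21-14 7-4 5 0 10-10 3 0 3-3 6 0 2-1"/>
exit: east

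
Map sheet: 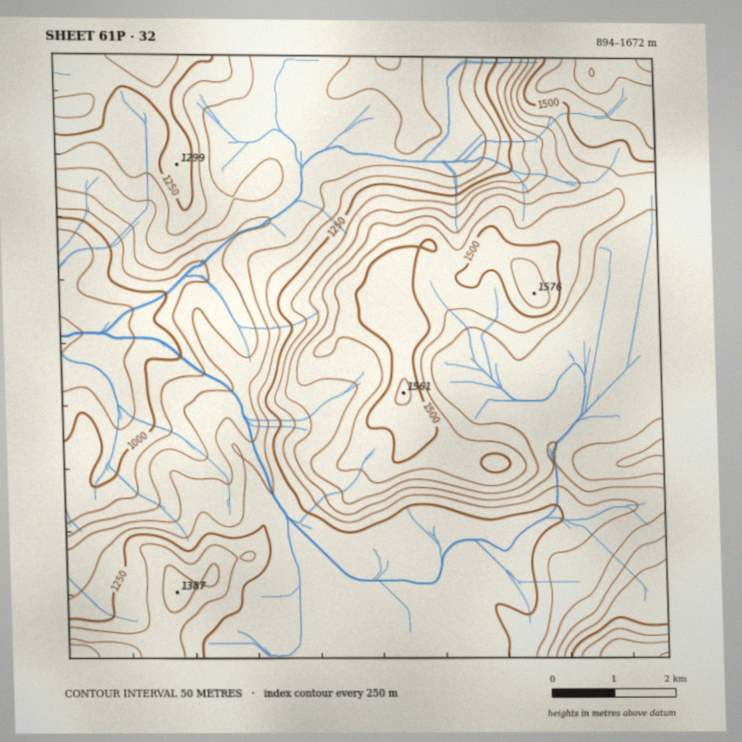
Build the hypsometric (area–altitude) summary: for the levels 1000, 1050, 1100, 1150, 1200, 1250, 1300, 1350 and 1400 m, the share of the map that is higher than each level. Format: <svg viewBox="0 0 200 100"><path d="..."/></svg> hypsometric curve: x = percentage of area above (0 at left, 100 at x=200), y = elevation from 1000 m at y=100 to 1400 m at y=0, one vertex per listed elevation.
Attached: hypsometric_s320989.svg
<svg viewBox="0 0 200 100"><path d="M190 100l-6-12-7-13-24-13-15-12-35-12-16-13-14-13-26-12"/></svg>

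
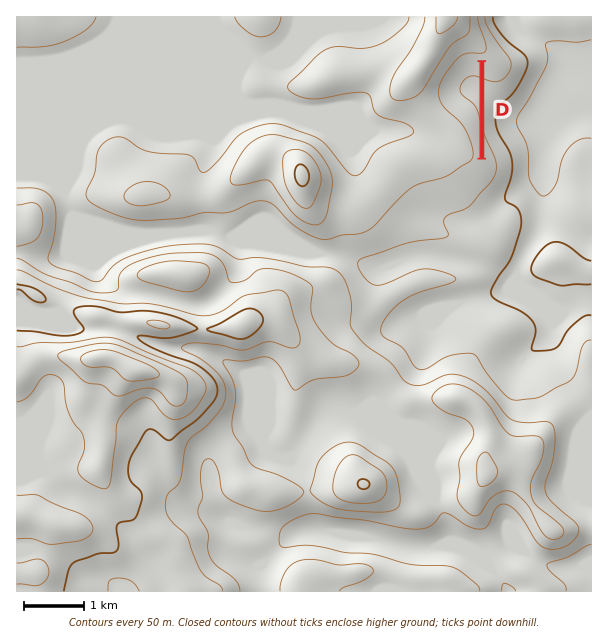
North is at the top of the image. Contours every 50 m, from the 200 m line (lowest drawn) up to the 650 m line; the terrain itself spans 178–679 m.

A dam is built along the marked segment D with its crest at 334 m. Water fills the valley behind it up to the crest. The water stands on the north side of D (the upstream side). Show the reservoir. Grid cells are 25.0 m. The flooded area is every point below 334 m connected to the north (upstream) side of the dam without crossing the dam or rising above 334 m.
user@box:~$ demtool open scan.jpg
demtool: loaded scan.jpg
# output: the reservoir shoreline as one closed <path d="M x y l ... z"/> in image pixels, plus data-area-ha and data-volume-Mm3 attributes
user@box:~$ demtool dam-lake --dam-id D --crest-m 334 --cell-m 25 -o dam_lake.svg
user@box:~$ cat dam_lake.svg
<path d="M476 60l-11 0-13 11-8 15 0 9 1 4 23 21 11 26 1-84-4-2z" data-area-ha="51" data-volume-Mm3="11.57"/>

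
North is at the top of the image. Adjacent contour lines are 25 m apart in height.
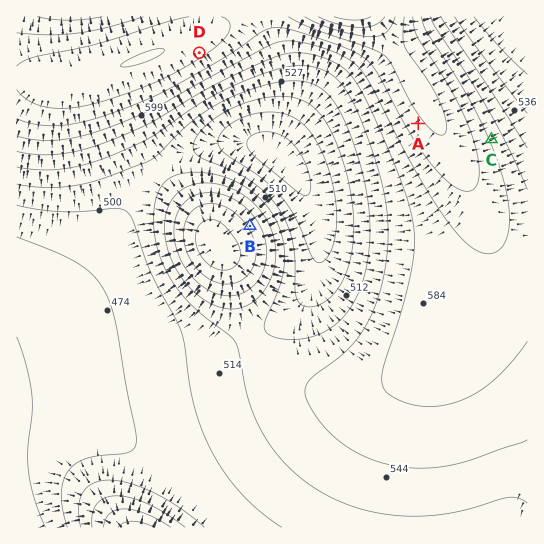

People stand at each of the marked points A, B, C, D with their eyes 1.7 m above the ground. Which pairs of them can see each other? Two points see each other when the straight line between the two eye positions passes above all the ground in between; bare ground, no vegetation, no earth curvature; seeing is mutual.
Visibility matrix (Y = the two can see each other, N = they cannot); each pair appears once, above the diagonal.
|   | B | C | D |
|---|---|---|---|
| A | Y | N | Y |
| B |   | N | Y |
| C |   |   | N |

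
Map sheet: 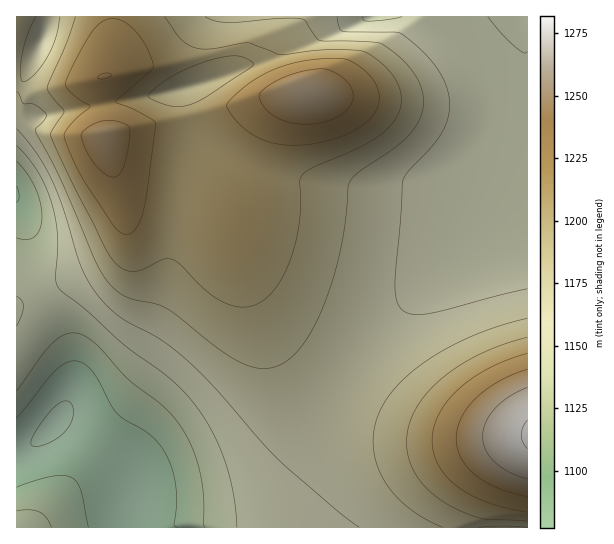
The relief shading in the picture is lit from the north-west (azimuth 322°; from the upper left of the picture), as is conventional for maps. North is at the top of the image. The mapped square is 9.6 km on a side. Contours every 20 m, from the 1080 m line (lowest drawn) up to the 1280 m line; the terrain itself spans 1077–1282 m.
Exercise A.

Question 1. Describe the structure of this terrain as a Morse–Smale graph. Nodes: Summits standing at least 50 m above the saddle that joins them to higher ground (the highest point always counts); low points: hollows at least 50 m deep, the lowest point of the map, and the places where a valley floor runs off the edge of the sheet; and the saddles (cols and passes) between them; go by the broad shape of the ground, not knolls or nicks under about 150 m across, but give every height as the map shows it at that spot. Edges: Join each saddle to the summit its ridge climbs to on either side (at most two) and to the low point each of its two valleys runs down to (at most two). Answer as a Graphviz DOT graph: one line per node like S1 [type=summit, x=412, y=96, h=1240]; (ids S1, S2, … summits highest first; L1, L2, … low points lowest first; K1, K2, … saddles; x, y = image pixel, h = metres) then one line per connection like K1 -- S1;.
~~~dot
graph terrain {
  S1 [type=summit, x=527, y=435, h=1282];
  S2 [type=summit, x=307, y=94, h=1255];
  L1 [type=low, x=55, y=423, h=1077];
  K1 [type=saddle, x=338, y=390, h=1170];
  K2 [type=saddle, x=43, y=293, h=1138];
  K1 -- S1;
  K1 -- S2;
  K1 -- L1;
  K2 -- S1;
  K2 -- S2;
  K2 -- L1;
}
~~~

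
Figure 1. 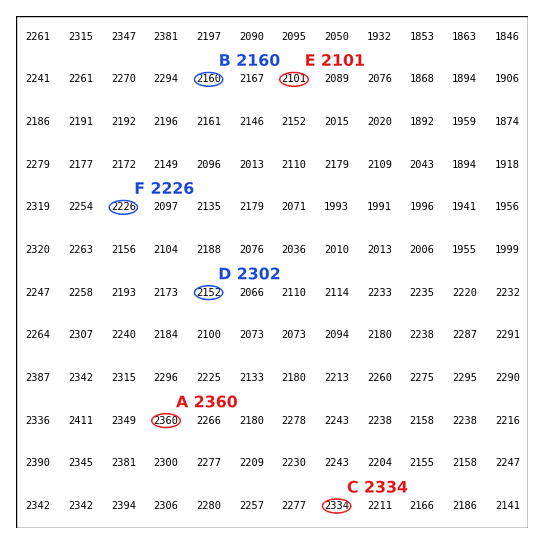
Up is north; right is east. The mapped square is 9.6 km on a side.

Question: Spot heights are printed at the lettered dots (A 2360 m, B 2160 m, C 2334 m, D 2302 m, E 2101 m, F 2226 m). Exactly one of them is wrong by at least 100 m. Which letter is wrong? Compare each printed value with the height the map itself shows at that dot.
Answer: D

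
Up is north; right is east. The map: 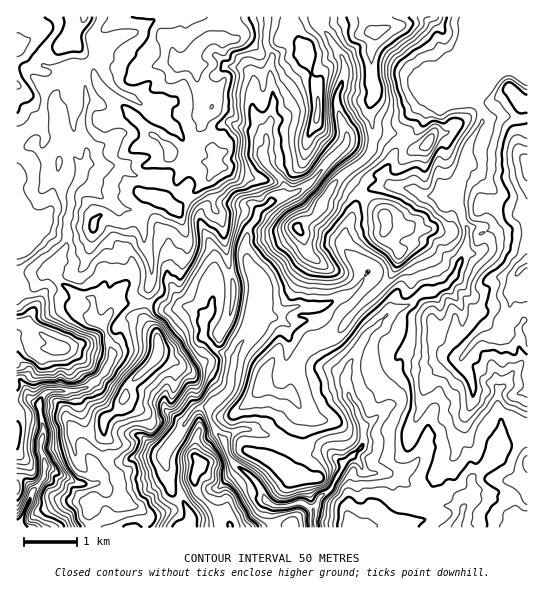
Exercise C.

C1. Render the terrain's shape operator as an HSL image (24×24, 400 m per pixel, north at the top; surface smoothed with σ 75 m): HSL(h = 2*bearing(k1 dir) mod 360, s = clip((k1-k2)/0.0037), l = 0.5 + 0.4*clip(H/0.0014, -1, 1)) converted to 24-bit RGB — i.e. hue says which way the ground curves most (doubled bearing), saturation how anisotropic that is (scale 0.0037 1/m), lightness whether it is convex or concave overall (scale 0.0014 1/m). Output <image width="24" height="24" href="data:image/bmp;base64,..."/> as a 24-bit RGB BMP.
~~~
<image width="24" height="24" href="data:image/bmp;base64,Qk32BgAAAAAAADYAAAAoAAAAGAAAABgAAAABABgAAAAAAMAGAAATCwAAEwsAAAAAAAAAAAAAAHyqyis4K4E/ytmFp0hQVrmowt/rOC6oIhlYtOKsuejPQBbmU4HqywL/RlKny928lnizcXymqXesp3SJNkuaeYiijIqlhKOsAH1nl6Hioq3izYaTs1m1h9eLS1+NTQZKk/yFPuZpvVV8LwQk/LQLiIQDADMf28OkjHujiW+clWiHnnZnjnZcPHVig4FQm4VZ+fJxACMzwGsYQ70niMR3vcWTPTNxMxhq9evWP9d4LwQXeR6Yoti8p6PelLX1AM9pgCMng184X4ZLroKPp5N+NXODe5a2vnylxvC6EgAz2O2/fTppt9BeodM1DyQTFVeK5vbVowvErmLxo9XflGx/pqBSgycfG3ISK3izqGurkLtnVISAtYV+cqOZP2lqd7Zr5sulAAMz3/LMgkTW29xxfREot+iiADMx//3BMwAxTLMTc1IsimFWqIdqi2+xrd/KDBxxZG+e1K2eP0tvr4RtcKlRVWB7hJZd3sZhABKTquzOS17I9pjVndHM3Jw9qigXGF8ACCui88XrYZKda5aIlL2mhMCsnS6gtzKyP3Zax3BeP22MnWih3reWJydhsoFQrQ0KCT4ALjMABDADol258bCvhjGB46V8XdLCC1dOLyuD16qjeZusl6GElKB2PRdUlqmFh2aFRp6WtF52TWtw2eegGyN50JWMSyGl2a3YjM3Ba9ezAzAt23uV6p+7leHajYHqY2nAETRX4sS3VnSYtZJle189JFBlnXiBiH6ZWH2ltW6Thqy9wcFshkqVOpFQXHHBnrHO2t/x2cLoCwYvNWU99fnSdsLOTiRQ7iYNEE1MU5ZU0VupwIahz4nCPaFrOomPgYeYWU99mbOCaKCl03y0kHKwUGqqgt7hPNF4iGI2ax8cfifHXKzF0vvBhjZlPx5u7bCsKo6hO3BlmmlCdaptk2qg6rfEHF9IRIN2Y1iTjc2QXmqviZRXvnuRVm+UxLNBvEFedUNOgj1iQpZlqqQ8vYoSU14oTHKMO4aR7MxsMjlrvW9Hd3wuQWcjnqlC56PHH11RG5EwQrk5x1S+qFhuoF1ZsGdoa5tFsjxTwzWRYK+MX4dwQlJ+7+W12zF4NXFnPmmF5O94OCJRnE9WtHVnmbJxJN+gPneP6z5zXa1BNnMsG1w6vXO6bHe9xYaDvMRdLVs+V0yTwYxnYI2KRzZv4+5wxV6RTbuyWM8eKBN6by9gXYpaueK20vXxiCORSyMz2btvWryhYaB2InNzN4M8fmlVyqiCtoOhv4e+HC5x2sGlRD50RLmEu7pWr5lQlTbb8vdWCRZEe2zMu5bK0/K7WU4qOxxYoXzCmtmpw4CoXWC6hazIHCewPXFfrrhkY6GJ2K+sFSpn3NS/cmXSuGmykDNiv+enJQ1L3PHUODStCGFgo8ba977f0o2aFUFYcKyrvtzCi6nJhITGoyGs0S9RUXKYsLyIca1gpIpWJD1/pLZWiEZhfX23mLDRu2OH2zW1oMImTiccJ2wZCTECDU4Q/c7UO0uEIr9hpa1EbTglb1cgKyder8ygcUiRt5dVs4COdGWLWqCjVIOCepBiqHZKeVw2mpNTgGCl27fSj8rigYv01gD3IfQBAItI/czpV4tBhiw5g3hJXMs7LpduXY1OkFaQxbqTlGtdaZJ2o1lsS1V5cmCmk2e8ZnWyhcDGdGCXxsKajLNfFgsod2id9+LUCUIwEWEo/MnTKluCy4XaU99gTcBTNlhwXF+OsdOzaI1bcZhmnmN1j1KgUZJgXZhJhcmtfjphn6llcMFHwz1SGhlVYI6a76KinuLDCAYt3u12V4ixMrS6+bv05ZbfG2JuV4KJqLpwoKp5THmVmpF6TI+kjWSwd8+2eD5PZXaOsoOBxruWRXmxWTSTP3yAYJZD+fCHMgti2ui0WLRsQHh4TmYuvp861BzZcYhPm6pLl8yweEJ/d5RuTUamvj6Jj1w/moJaVHxLebZi0a+QST56WT6jaESBVbWB9LZzCy9l6+C4e76nTDlbe2pzfH91X396U2rLkd/jnoA4mGJoZ3pNQrBQZlKIp4yseFmouInAhMeEfbYygCdbL46HgV6lhcV617qCBwYt8PevZz80QFVAXXdWb39zf39/TIhQhFs6tpbAS2afz6DLPnufWIhwcGuRkWOKaqt+x3eIzF+rf2jFFFrJWrqpwNi7iTKVciaE4uOErVl0U39mUYt5SZ90eH1/f39/f39/mGxbgFqYp3NiL4i8o2F9SYBTYaRJiYRVcIZWpHxbxL17IRpqq7BziLZFYBtnc6+lq8eM0nbAwZDSTJm8SoqrZnOBf36AkHB+"/>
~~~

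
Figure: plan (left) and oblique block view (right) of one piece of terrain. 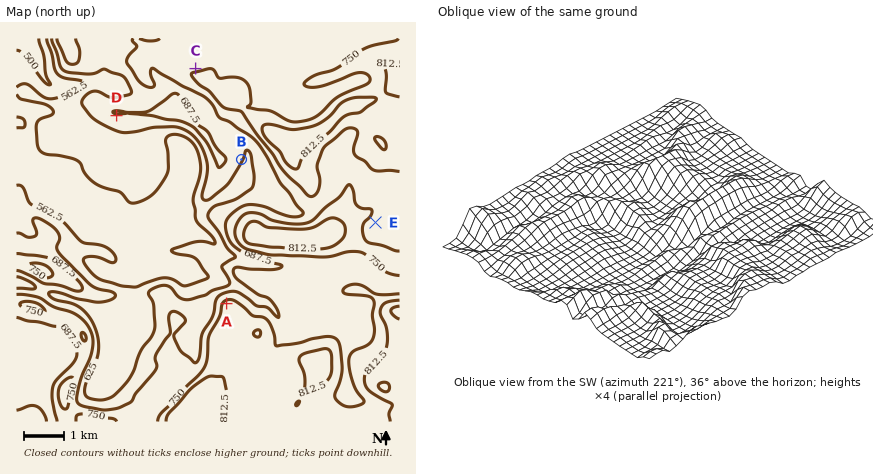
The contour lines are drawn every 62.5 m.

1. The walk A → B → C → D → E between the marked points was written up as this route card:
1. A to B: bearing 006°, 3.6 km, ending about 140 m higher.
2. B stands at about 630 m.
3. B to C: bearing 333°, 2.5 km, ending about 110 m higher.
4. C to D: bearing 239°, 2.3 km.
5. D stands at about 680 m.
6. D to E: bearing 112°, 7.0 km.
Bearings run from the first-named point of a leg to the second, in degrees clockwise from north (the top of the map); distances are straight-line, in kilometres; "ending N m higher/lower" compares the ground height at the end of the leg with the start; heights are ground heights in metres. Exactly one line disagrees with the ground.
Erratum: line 1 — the sense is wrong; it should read lower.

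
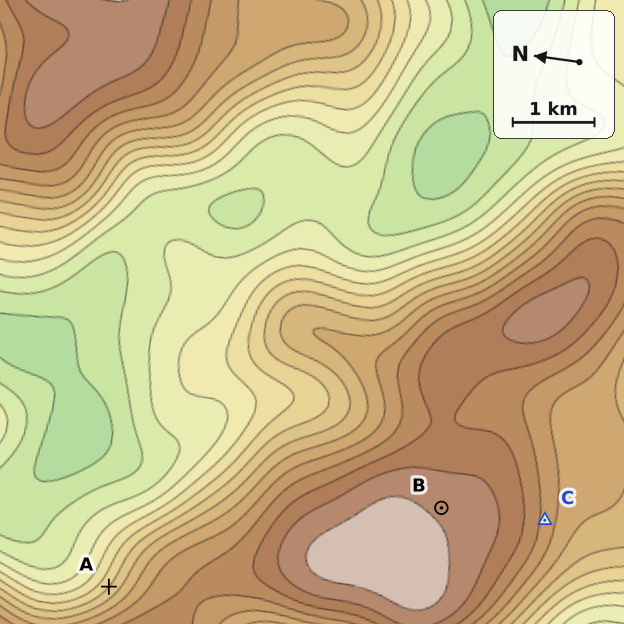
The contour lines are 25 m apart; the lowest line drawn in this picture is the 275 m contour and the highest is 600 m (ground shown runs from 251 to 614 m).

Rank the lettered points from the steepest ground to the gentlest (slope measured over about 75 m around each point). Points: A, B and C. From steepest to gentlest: A C B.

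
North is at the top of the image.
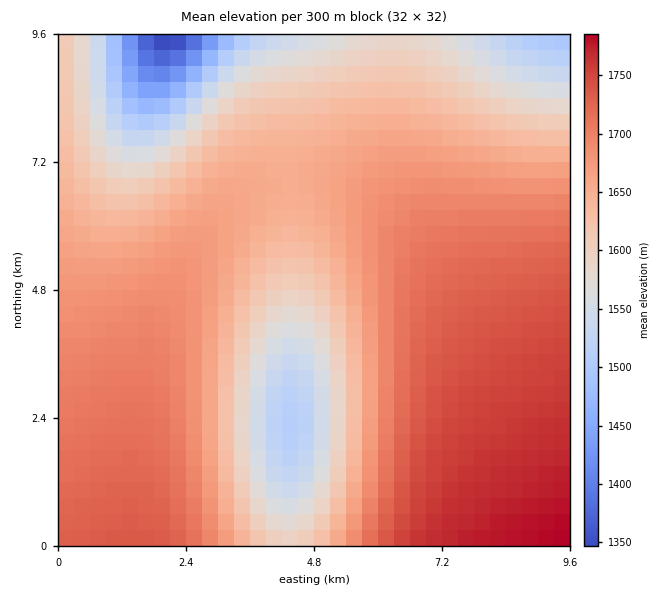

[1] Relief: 1330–1790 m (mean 1660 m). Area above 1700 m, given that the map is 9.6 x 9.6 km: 30.1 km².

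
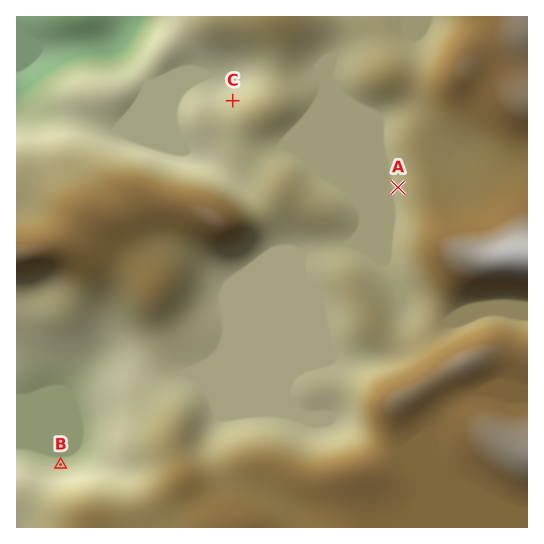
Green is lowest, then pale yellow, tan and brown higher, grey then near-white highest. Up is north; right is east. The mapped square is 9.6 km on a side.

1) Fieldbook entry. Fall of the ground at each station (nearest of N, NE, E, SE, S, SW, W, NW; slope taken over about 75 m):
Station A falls W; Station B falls N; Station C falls NW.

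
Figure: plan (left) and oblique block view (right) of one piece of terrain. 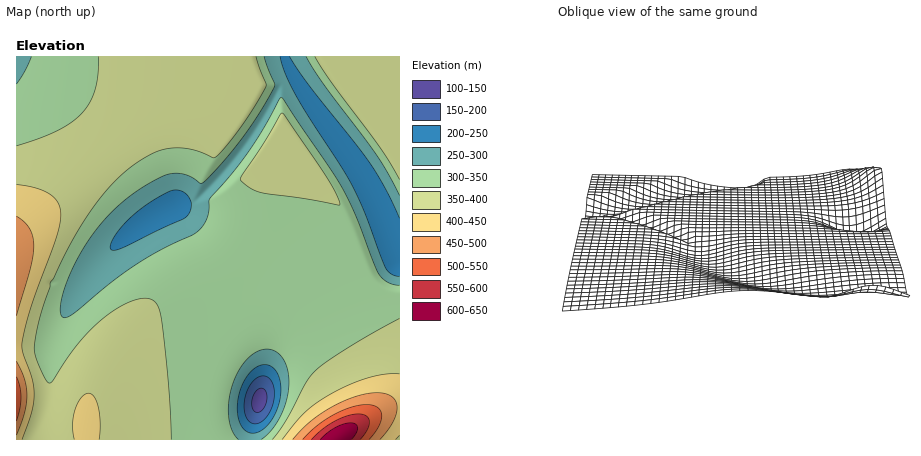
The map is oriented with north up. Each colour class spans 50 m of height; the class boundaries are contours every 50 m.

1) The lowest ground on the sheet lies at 130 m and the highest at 650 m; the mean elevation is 340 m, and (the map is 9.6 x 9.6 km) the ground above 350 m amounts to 39.9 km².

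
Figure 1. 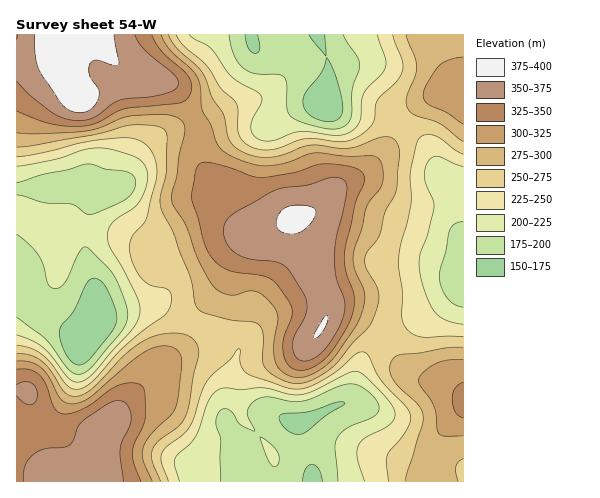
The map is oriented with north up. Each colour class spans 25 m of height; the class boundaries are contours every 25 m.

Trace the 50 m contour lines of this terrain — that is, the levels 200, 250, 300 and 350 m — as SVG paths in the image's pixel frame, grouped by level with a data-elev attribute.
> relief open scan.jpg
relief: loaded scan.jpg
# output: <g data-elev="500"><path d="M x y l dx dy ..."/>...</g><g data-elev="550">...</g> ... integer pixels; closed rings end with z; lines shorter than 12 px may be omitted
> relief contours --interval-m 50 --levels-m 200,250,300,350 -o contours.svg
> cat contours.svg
<g data-elev="200"><path d="M221 481l0-42-5-17 1-7 4-5 4-1 5 1 10 14 15 7-7-14-1-6 4-7 7-5 11-2 22 4 10 0 12-3 27-12 14-2 8 3 10 8 6 7 1 7-5 7-26 12-6 4-5 6-2 10 3 33"/><path d="M273 466l3 0 3-3-1-10-7-9-11-7 6 19z"/><path d="M463 307l-9-3-7-6-6-11-2-11 11-47 5-5 8-2"/><path d="M17 234l12 11 9 9 5 10 5 19 2 4 4 2 6-2 4-4 16-31 4-5 4 1 20 19 6 9 11 25 3 14-3 10-7 11-27 31-7 6-6 1-5-1-5-4-23-31-28-21"/><path d="M17 183l25-8 47-11 17 5 23 3 5 5 2 6-3 9-7 7-24 12-12 4-5-2-14-9-25-1-29-8"/><path d="M343 35l15 23 2 9-8 22 0 24-2 6-7 8-10 2-25-5-11-4-6-4-4-8 0-23-2-7-7-4-23-1-11-4-6-6-4-7-5-21"/></g><g data-elev="250"><path d="M168 481l-7-19 1-10 5-6 14-10 7-7 5-9 8-26 5-12 7-8 18-15 7-10 2 2 1 14 5 8 38 14 11 2 13-2 17-8 14-10 18-16 5-1 5 1 13 26 26 28 4 8 0 7-4 8-19 26-1 7 2 18"/><path d="M463 337l-40 0-9-2-7-5-5-12 1-26-4-29 1-17 11-41-1-33 8-32 7-5 9 0 29 19"/><path d="M17 157l25-4 43-11 27-4 21 0 7 3 7 4 5 7 3 9 1 17-9 40-3 6-12 14-2 7 0 8 4 14 9 12 8 6 16 4 3 3 2 6-2 10-5 7-36 28-35 37-13 9-7 0-6-3-18-23-10-10-11-5-12-3"/><path d="M393 35l9 25 0 11-5 10-19 19-3 6-1 15-7 9-10 7-10 4-10 1-31-3-28 9-12 2-14-3-10-7-4-10 0-21-2-7-15-14-15-23-22-19-8-11"/></g><g data-elev="300"><path d="M152 481l-8-19-1-12 6-13 22-22 5-9 6-44-1-7-4-5-6-3-7-1-17 4-16 12-40 34-9 6-8 2-7-1-6-4-13-23-8-9-11-5-12-1"/><path d="M463 360l-15 0-12 4-13 9-4 8 1 5 14 21 3 22 2 5 6 2 18 0"/><path d="M17 133l22 1 46-3 16-4 22-9 13-3 30 0 8 1 7 4 3 6 1 7-6 22-2 22-5 16 0 7 2 7 12 19 11 30 11 22 7 10 8 5 11 2 14-4 7 0 8 4 10 10 4 7 1 6-4 23 0 16 3 8 5 7 9 4 9 2 10-3 11-6 9-8 8-9 18-27 7-15 2-9-1-9-10-24-1-14 9-25 5-22 15-23 1-11-2-11-4-5-5-1-25 0-31-3-9 1-23 9-20 3-16-3-19-8-7-5-5-6-6-18-8-14-3-26-3-9-6-9-21-18-9-15"/><path d="M463 57l-15 3-9 6-13 19-3 10 1 5 4 4 19 9 16 11"/></g><g data-elev="350"><path d="M123 481l-3-32 2-8 8-16 1-9-4-12-4-3-5-1-10 4-25 17-5 6-4 12-5 6-6 2-18 2-12 6-8 11-1 15"/><path d="M17 396l7 7 7 2 4-3 2-7-2-8-4-4-7-1-7 3"/><path d="M300 360l5 1 6-1 12-9 13-19 8-19 0-12-8-24-2-22 2-19 7-25 4-24-3-6-5-3-10 0-21 7-23 3-11 2-40 24-7 6-3 7 1 14 9 11 14 6 25 3 10 4 7 6 13 21 4 10 0 9-3 8-10 17-2 8 2 10z"/><path d="M17 81l13 14 22 18 11 5 13 3 9-1 9-2 18-14 8-4 35-4 20-7 3-5-2-7-31-27-6-7-4-8"/></g>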